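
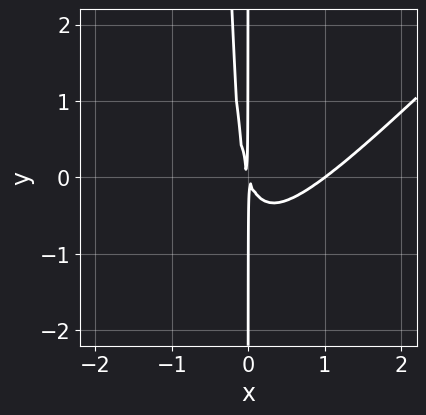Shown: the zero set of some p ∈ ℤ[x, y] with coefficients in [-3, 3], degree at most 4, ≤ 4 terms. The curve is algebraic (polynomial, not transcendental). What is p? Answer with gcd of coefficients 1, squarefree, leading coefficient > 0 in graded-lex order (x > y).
Degree: the shape is more complex than any degree-2 curve, so deg p = 3.
Checking where it meets the axes: the visible y-axis segment lies entirely on the curve; it meets the x-axis at x = 1 (among the integer gridlines).
Solving for integer coefficients yields p as stated.

3*x^3 - 3*x^2*y - 3*x^2 - x*y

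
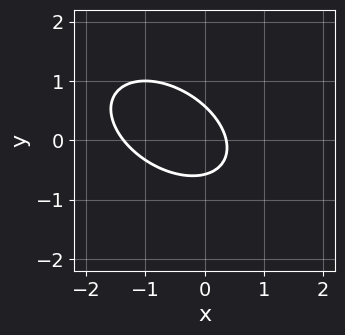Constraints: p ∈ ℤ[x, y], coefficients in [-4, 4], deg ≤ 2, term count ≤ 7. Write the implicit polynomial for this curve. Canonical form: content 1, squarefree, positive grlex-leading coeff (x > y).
1. deg p = 2.
2. Solving for integer coefficients yields p as stated.

2*x^2 + 2*x*y + 3*y^2 + 2*x - 1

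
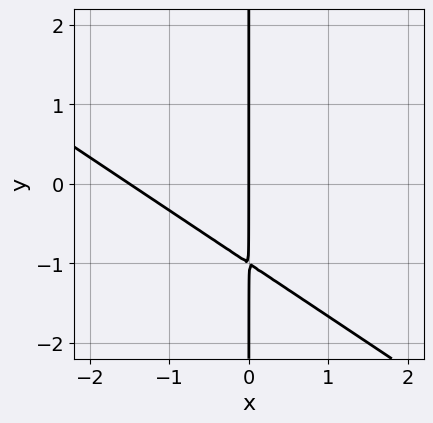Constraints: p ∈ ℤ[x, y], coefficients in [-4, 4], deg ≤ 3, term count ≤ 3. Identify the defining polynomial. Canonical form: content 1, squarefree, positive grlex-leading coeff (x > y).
Degree: no degree-1 curve has this shape, so deg p = 2.
Checking where it meets the axes: it crosses the x-axis at the gridline x = 0; every point of the y-axis in the box is on the curve.
The integer polynomial consistent with all of this is the stated p.

2*x^2 + 3*x*y + 3*x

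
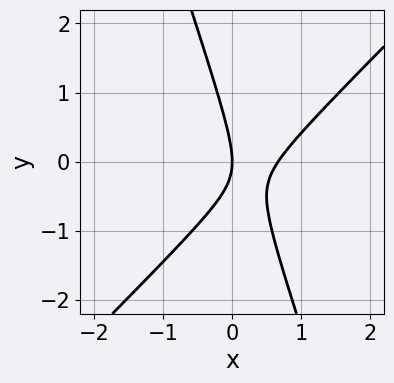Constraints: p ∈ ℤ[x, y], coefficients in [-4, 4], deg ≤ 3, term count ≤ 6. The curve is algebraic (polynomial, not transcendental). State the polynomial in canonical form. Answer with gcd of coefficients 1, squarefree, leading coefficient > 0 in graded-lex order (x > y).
3*x^2 - 2*x*y - y^2 - 2*x

First, deg p = 2.
Then, from the axis intercepts and sections: it crosses the x-axis at the gridline x = 0; it meets the y-axis at y = 0 (among the integer gridlines).
Finally, these observations pin down the coefficients.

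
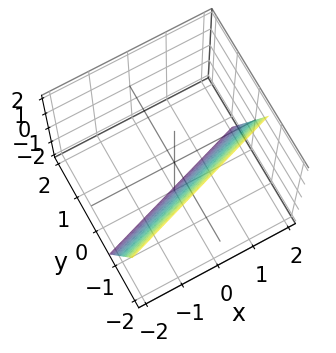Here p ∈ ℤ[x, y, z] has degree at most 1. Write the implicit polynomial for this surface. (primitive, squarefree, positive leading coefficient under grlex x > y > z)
(a) The degree is 1 — the surface is flat (a plane).
(b) Observable constraints: it meets the x-axis at x = 2 (among the integer gridlines); it crosses the z-axis at the gridline z = -2.
(c) Assembling these constraints gives the stated polynomial.

x - 3*y - z - 2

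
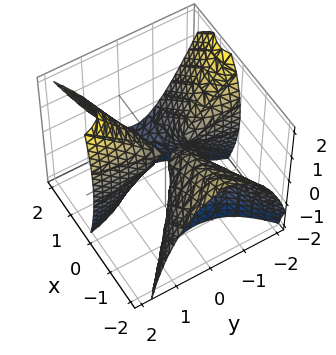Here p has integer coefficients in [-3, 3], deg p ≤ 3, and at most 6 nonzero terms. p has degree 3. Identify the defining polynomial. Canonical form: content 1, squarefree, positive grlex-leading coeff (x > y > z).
x^3 + 2*x^2*z - 3*x*y^2 - 2*x*y + z^2

(a) The picture has 2 separate pieces. They look like related sheets of one shape, so recover p as a whole.
(b) The degree is 3 — the shape is more complex than any degree-2 surface.
(c) Checking where it meets the axes: it crosses the z-axis at the gridline z = 0; the visible y-axis segment lies entirely on the surface; it crosses the x-axis at the gridline x = 0.
(d) Fitting integer coefficients to these (and the overall shape) gives p.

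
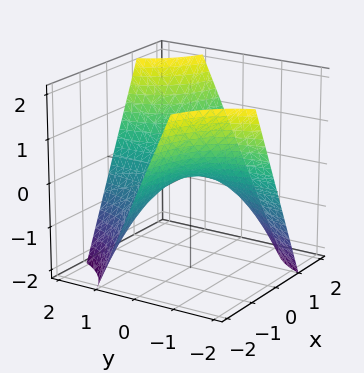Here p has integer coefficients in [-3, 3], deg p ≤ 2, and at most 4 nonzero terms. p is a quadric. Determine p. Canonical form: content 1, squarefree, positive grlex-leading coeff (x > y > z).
x*y - z

(a) deg p = 2.
(b) From the axis intercepts and sections: the visible y-axis segment lies entirely on the surface; one z-axis crossing is at z = 0.
(c) The integer polynomial consistent with all of this is the stated p.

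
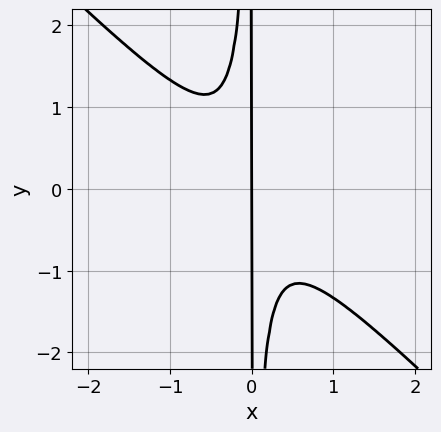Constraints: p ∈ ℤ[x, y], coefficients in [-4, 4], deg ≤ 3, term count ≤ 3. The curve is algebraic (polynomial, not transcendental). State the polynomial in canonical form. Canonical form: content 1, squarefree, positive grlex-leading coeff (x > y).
3*x^3 + 3*x^2*y + x

1. Degree: the shape is more complex than any degree-2 curve, so deg p = 3.
2. Observable constraints: it crosses the x-axis at the gridline x = 0; the visible y-axis segment lies entirely on the curve.
3. Fitting integer coefficients to these (and the overall shape) gives p.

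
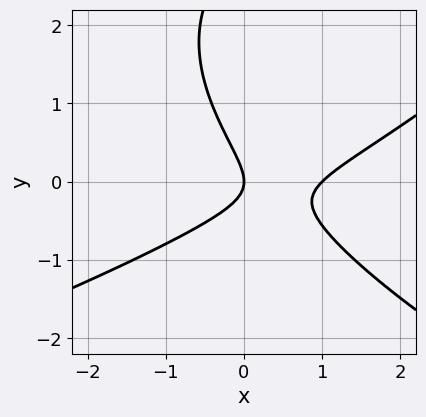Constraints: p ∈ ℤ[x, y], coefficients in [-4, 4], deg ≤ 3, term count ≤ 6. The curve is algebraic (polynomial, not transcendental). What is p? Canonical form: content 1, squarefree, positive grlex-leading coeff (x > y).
First, deg p = 3. No degree-2 curve has this shape.
Next, against the integer gridlines: one y-axis crossing is at y = 0; among the integer gridlines, it crosses the x-axis at x ∈ {0, 1}.
Finally, assembling these constraints gives the stated polynomial.

y^3 + 2*x^2 - 2*x*y - 3*y^2 - 2*x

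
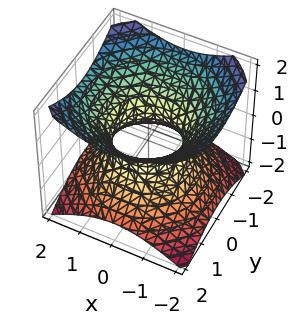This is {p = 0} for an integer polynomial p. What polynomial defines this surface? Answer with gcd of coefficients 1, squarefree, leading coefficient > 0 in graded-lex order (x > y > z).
First, the degree is 2 — no degree-1 surface has this shape.
Then, symmetry: the z-axis is an axis of rotation, so x and y enter only as x² + y².
Then, reading off the gridlines: the surface avoids every integer z-axis point in the box; a circular section at z = 1 has radius between 1 and 2; among the integer gridlines, it crosses the x-axis at x ∈ {-1, 1}; among the integer gridlines, it crosses the y-axis at y ∈ {-1, 1}.
Finally, putting this together gives p.

2*x^2 + 2*y^2 - 3*z^2 - 2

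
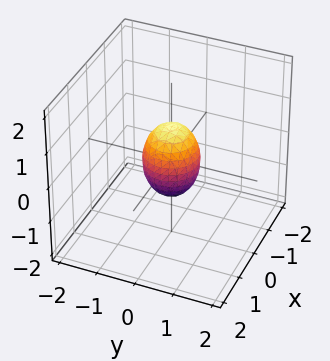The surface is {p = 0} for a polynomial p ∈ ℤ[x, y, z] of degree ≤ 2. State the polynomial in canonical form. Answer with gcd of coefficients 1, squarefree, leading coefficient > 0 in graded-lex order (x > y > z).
Degree: a closed, bounded, convex surface; a quadric, so deg p = 2.
Symmetries: it's symmetric under z → −z, forcing even powers of z; rotational symmetry about the z-axis ⇒ p depends on x, y only through x² + y².
Checking where it meets the axes: the z-axis gridline crossings are at z ∈ {-1, 1}; a circular section at z = 0 has radius between 0 and 1.
Matching integer coefficients to the picture gives p.

2*x^2 + 2*y^2 + z^2 - 1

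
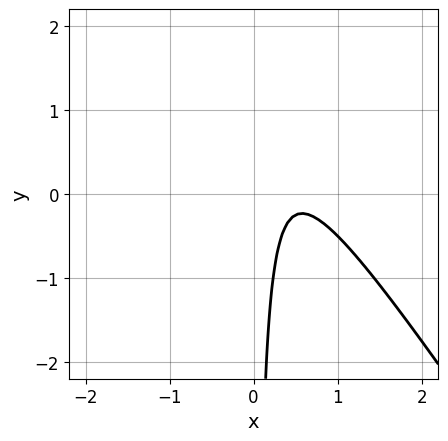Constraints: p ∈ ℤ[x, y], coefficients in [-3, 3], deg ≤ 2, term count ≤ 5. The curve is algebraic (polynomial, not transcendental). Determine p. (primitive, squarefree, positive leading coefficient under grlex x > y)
1. deg p = 2.
2. From the visible intercepts: it misses every integer gridline on the x-axis; the curve avoids every integer y-axis point in the box.
3. Together with the visible shape, these determine p as stated.

3*x^2 + 2*x*y - 3*x + 1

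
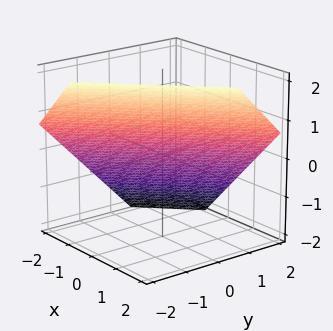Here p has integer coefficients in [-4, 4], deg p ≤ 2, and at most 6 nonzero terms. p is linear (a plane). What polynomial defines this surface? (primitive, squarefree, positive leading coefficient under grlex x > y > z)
3*x - 3*y - 3*z + 2

(a) deg p = 1. Every cross-section is a straight line — this is a plane.
(b) Matching integer coefficients to the picture gives p.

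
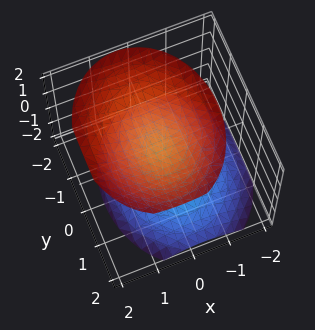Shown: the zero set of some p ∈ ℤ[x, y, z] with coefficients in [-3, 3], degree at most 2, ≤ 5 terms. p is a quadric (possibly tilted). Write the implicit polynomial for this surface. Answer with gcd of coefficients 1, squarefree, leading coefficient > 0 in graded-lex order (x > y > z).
3*x^2 - x*z + 2*y^2 - 3*z^2 + 3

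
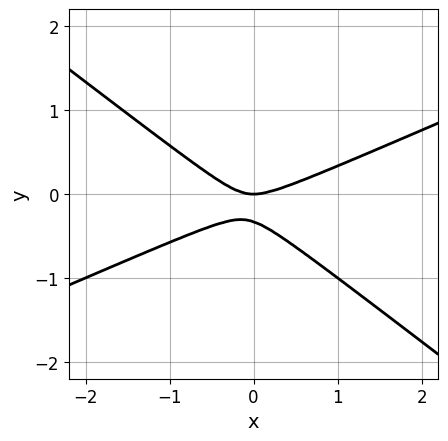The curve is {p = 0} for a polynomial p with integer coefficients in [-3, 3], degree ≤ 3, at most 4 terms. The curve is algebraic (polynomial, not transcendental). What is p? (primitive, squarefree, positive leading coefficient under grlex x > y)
x^2 - x*y - 3*y^2 - y

1. Degree: the shape is more complex than any degree-1 curve, so deg p = 2.
2. Against the integer gridlines: it meets the x-axis at x = 0 (among the integer gridlines); it crosses the y-axis at the gridline y = 0.
3. Assembling these constraints gives the stated polynomial.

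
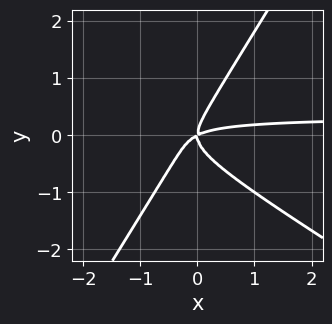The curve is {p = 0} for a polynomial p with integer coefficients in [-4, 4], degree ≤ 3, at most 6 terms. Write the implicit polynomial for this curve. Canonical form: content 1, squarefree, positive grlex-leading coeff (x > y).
3*x^2*y + 3*x*y^2 - 3*y^3 - x^2 + 2*x*y

1. deg p = 3. The shape is more complex than any degree-2 curve.
2. Checking where it meets the axes: it meets the x-axis at x = 0 (among the integer gridlines); it meets the y-axis at y = 0 (among the integer gridlines).
3. Together with the visible shape, these determine p as stated.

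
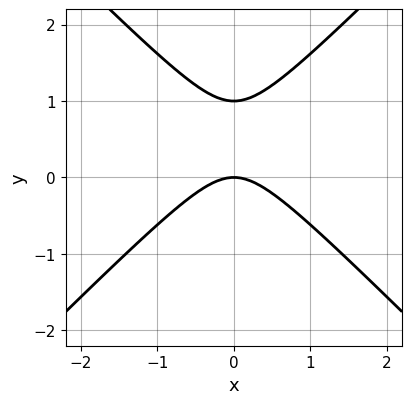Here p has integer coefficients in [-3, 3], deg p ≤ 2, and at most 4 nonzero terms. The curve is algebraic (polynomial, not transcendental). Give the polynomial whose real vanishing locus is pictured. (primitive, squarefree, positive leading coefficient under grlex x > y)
(a) Degree: a generic line meets the curve in up to 2 points, so deg p = 2.
(b) Symmetries: the x ↦ −x reflection is a symmetry, so x appears only in even powers.
(c) Observable constraints: it crosses the x-axis at the gridline x = 0; among the integer gridlines, it crosses the y-axis at y ∈ {0, 1}.
(d) Solving for integer coefficients yields p as stated.

x^2 - y^2 + y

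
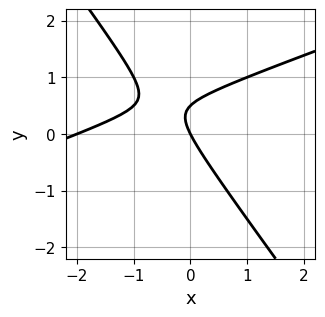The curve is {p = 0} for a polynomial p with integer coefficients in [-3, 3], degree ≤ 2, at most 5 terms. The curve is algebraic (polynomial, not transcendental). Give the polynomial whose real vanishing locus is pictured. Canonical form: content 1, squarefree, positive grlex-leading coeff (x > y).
deg p = 2. The shape is more complex than any degree-1 curve.
From the visible intercepts: the x-axis gridline crossings are at x ∈ {-2, 0}; it meets the y-axis at y = 0 (among the integer gridlines).
The integer polynomial consistent with all of this is the stated p.

x^2 - 2*x*y - 2*y^2 + 2*x + y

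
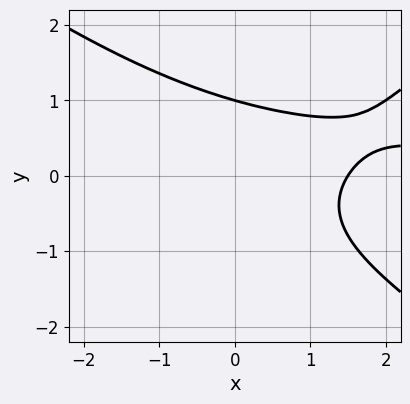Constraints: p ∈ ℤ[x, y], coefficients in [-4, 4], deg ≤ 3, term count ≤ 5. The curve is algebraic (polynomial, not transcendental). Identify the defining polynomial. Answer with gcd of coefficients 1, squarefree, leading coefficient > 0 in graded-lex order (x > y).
First, degree: a generic line meets the curve in up to 3 points, so deg p = 3.
Next, from the visible intercepts: one y-axis crossing is at y = 1.
Finally, assembling these constraints gives the stated polynomial.

x^2*y - 2*y^3 - 2*x - y + 3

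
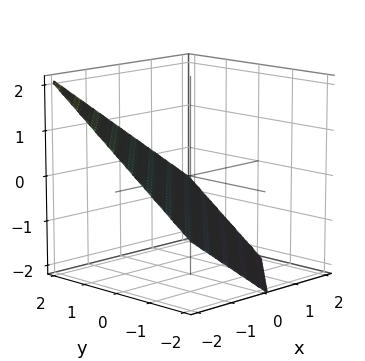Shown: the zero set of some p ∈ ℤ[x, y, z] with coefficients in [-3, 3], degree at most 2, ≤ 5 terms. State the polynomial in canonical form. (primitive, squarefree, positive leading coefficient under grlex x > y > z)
2*x - 2*y + 3*z + 2

(a) Degree: the surface is flat (a plane), so deg p = 1.
(b) Checking where it meets the axes: one y-axis crossing is at y = 1; it meets the x-axis at x = -1 (among the integer gridlines).
(c) Together with the visible shape, these determine p as stated.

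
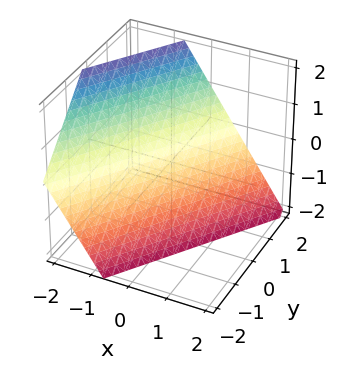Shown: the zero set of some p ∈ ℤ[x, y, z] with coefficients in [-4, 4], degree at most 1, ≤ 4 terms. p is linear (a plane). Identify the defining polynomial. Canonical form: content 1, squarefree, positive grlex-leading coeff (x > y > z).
(a) deg p = 1. Every cross-section is a straight line — this is a plane.
(b) Checking where it meets the axes: it meets the z-axis at z = -1 (among the integer gridlines); it crosses the y-axis at the gridline y = 1.
(c) Putting this together gives p.

3*x - 2*y + 2*z + 2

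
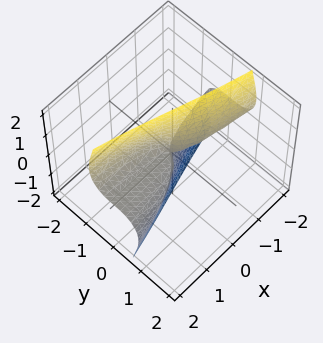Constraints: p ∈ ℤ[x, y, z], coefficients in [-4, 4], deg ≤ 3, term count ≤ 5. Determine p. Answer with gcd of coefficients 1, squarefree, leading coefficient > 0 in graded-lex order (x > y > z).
3*y^3 + 3*y*z^2 + 2*x*z

1. Degree: no degree-2 surface has this shape, so deg p = 3.
2. Against the integer gridlines: the visible z-axis segment lies entirely on the surface; the visible x-axis segment lies entirely on the surface.
3. Together with the visible shape, these determine p as stated.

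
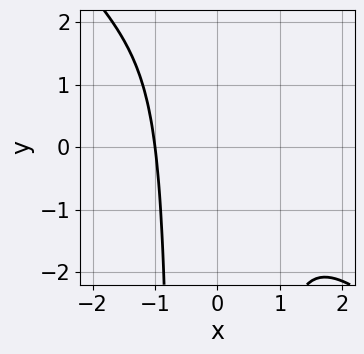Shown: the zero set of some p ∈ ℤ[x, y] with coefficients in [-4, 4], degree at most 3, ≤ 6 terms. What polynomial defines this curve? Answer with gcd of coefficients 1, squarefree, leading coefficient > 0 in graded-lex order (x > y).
2*x^3 + 2*x^2*y - x^2 - y + 3

deg p = 3. A generic line meets the curve in up to 3 points.
Against the integer gridlines: it misses every integer gridline on the y-axis; it crosses the x-axis at the gridline x = -1.
Together with the visible shape, these determine p as stated.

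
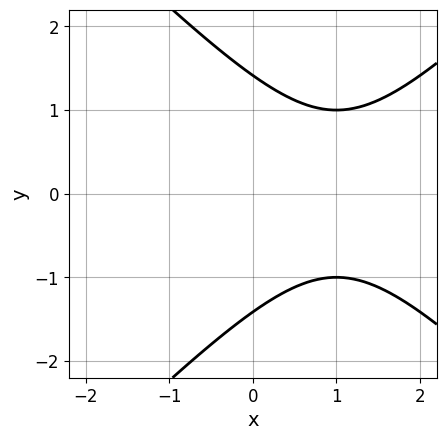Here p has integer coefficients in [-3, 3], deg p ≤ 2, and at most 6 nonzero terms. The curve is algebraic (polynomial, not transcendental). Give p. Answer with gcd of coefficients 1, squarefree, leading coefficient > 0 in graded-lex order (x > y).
1. deg p = 2. No degree-1 curve has this shape.
2. Symmetries: the y ↦ −y reflection is a symmetry, so y appears only in even powers.
3. From the axis intercepts and sections: no x-intercept at any integer in the box.
4. Matching integer coefficients to the picture gives p.

x^2 - y^2 - 2*x + 2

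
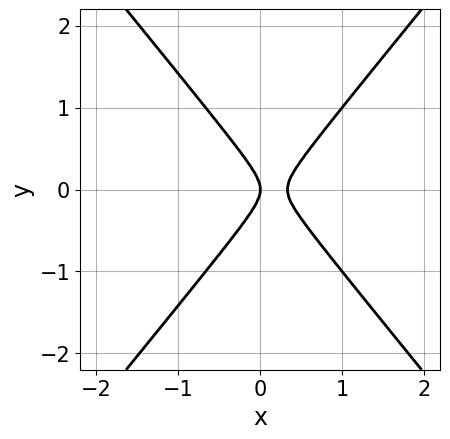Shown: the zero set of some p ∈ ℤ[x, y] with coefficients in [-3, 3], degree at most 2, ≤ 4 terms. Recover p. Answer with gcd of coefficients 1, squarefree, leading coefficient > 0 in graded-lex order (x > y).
3*x^2 - 2*y^2 - x

(a) deg p = 2.
(b) Symmetries: mirror symmetry y ↦ −y ⇒ only even powers of y.
(c) Checking where it meets the axes: it crosses the y-axis at the gridline y = 0; it meets the x-axis at x = 0 (among the integer gridlines).
(d) Putting this together gives p.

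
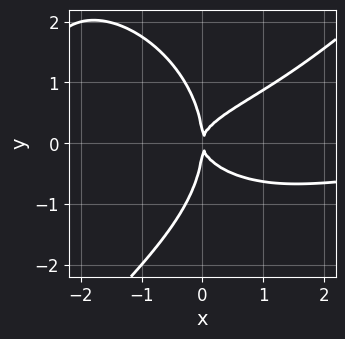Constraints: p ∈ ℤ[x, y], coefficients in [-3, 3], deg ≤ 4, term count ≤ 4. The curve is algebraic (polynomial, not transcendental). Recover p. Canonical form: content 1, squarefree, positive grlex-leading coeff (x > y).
(a) Degree: the shape is more complex than any degree-3 curve, so deg p = 4.
(b) From the visible intercepts: it meets the y-axis at y = 0 (among the integer gridlines); one x-axis crossing is at x = 0.
(c) The integer polynomial consistent with all of this is the stated p.

x^3*y - y^4 - 3*x*y^2 + 2*x^2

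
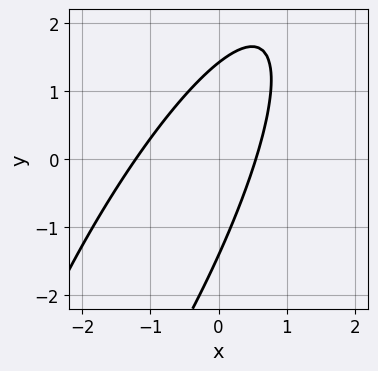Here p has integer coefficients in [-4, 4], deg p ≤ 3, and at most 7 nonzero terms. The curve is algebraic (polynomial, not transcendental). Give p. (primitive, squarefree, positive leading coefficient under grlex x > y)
First, deg p = 2.
Finally, solving for integer coefficients yields p as stated.

3*x^2 - 3*x*y + y^2 + 2*x - 2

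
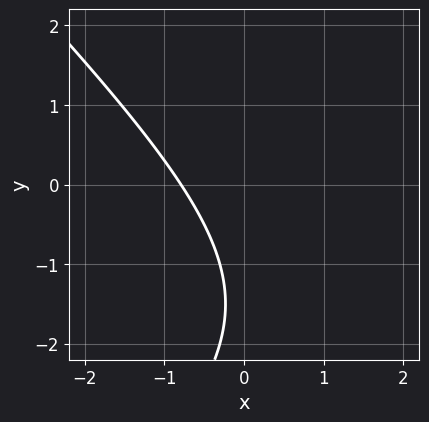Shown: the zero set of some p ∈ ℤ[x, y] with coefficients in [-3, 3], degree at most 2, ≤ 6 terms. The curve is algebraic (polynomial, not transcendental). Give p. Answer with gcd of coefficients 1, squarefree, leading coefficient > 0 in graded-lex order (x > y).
x^2 - y^2 - 3*x - 3*y - 3

First, the degree is 2 — the shape is more complex than any degree-1 curve.
Then, reading off the gridlines: it misses every integer gridline on the y-axis.
Finally, putting this together gives p.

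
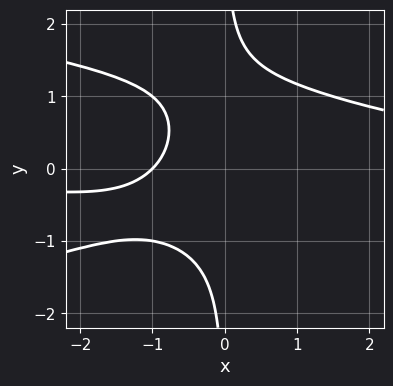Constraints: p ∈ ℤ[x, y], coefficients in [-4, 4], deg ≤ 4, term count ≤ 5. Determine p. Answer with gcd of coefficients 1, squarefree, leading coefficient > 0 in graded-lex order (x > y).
deg p = 4.
Observable constraints: it meets the x-axis at x = -1 (among the integer gridlines); no y-intercept at any integer in the box.
Matching integer coefficients to the picture gives p.

3*x*y^3 + 2*x^2*y - x*y - 3*x - 3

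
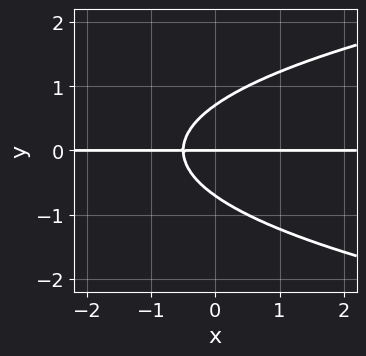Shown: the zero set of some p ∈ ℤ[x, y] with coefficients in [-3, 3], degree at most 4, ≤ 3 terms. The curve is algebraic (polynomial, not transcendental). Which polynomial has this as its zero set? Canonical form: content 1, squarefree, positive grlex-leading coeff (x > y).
2*y^3 - 2*x*y - y

deg p = 3. A generic line meets the curve in up to 3 points.
Observable constraints: one y-axis crossing is at y = 0; every point of the x-axis in the box is on the curve.
Putting this together gives p.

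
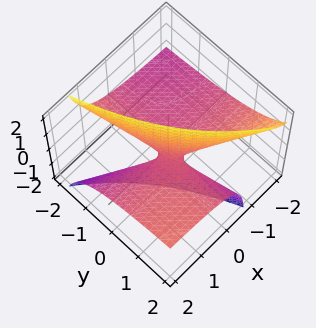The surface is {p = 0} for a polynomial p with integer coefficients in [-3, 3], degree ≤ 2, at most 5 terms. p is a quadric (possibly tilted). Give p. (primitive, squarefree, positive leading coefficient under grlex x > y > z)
1. Degree: the shape is more complex than any degree-1 surface, so deg p = 2.
2. Observable constraints: it crosses the z-axis at the gridline z = 0; the visible y-axis segment lies entirely on the surface; the visible x-axis segment lies entirely on the surface.
3. Assembling these constraints gives the stated polynomial.

x*y - 3*x*z - 2*y*z + z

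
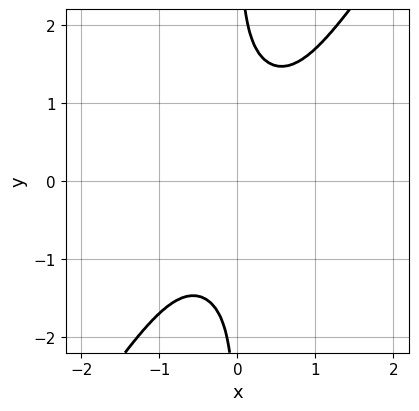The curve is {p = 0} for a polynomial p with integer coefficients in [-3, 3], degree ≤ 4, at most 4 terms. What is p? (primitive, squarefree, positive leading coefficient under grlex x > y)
1. deg p = 4.
2. From the axis intercepts and sections: it misses every integer gridline on the y-axis; no x-intercept at any integer in the box.
3. Putting this together gives p.

x^4 + x^2*y^2 - x*y^3 + 1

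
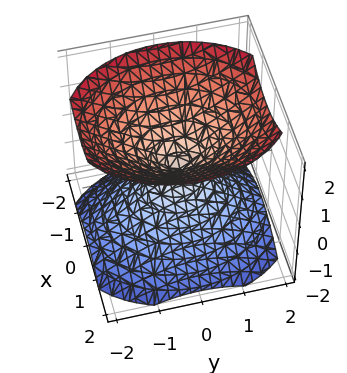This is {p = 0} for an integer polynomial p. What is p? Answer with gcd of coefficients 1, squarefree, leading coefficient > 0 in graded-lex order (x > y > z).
3*x^2 + 2*y^2 - 3*z^2

I count 2 distinct pieces. Treating them together as one polynomial.
deg p = 2. A double cone through the origin; a quadric.
Symmetries: mirror symmetry y ↦ −y ⇒ only even powers of y; mirror symmetry z ↦ −z ⇒ only even powers of z; it's symmetric under x → −x, forcing even powers of x.
Reading off the gridlines: one z-axis crossing is at z = 0; it crosses the x-axis at the gridline x = 0.
The integer polynomial consistent with all of this is the stated p.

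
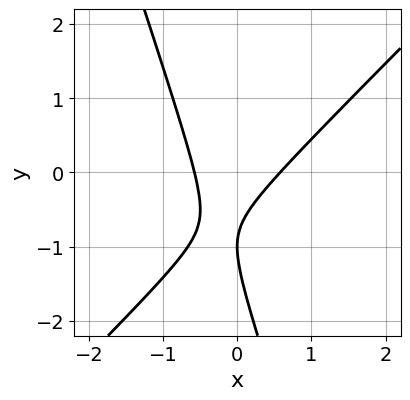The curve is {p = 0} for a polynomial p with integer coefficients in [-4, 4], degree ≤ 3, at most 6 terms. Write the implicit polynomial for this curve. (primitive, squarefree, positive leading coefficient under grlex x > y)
3*x^2 - 2*x*y - y^2 - 2*y - 1

1. deg p = 2.
2. Checking where it meets the axes: it meets the y-axis at y = -1 (among the integer gridlines).
3. The integer polynomial consistent with all of this is the stated p.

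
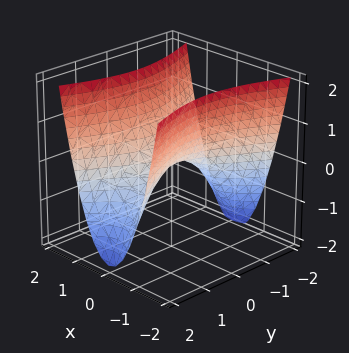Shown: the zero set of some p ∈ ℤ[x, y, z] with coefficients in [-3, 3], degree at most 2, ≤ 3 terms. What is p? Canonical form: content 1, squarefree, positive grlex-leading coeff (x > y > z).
The degree is 2 — a saddle surface; a quadric.
Symmetries: it's symmetric under x → −x, forcing even powers of x; the y ↦ −y reflection is a symmetry, so y appears only in even powers.
Reading off the gridlines: one x-axis crossing is at x = 0; it meets the y-axis at y = 0 (among the integer gridlines); it crosses the z-axis at the gridline z = 0.
Solving for integer coefficients yields p as stated.

3*x^2 - y^2 - 2*z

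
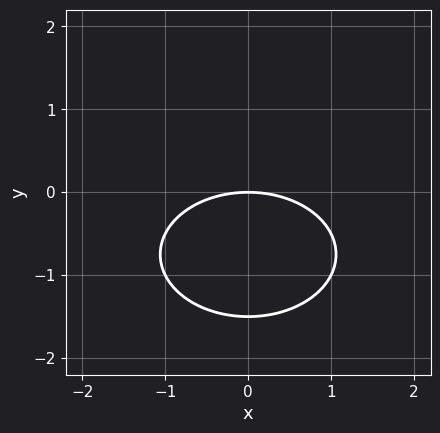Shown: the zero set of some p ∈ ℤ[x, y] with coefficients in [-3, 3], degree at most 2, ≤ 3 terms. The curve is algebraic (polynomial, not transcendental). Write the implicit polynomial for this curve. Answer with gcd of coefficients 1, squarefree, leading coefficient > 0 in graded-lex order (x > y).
x^2 + 2*y^2 + 3*y

(a) deg p = 2.
(b) Symmetries: the x ↦ −x reflection is a symmetry, so x appears only in even powers.
(c) From the axis intercepts and sections: it crosses the y-axis at the gridline y = 0; one x-axis crossing is at x = 0.
(d) Putting this together gives p.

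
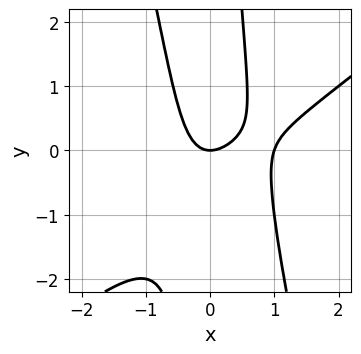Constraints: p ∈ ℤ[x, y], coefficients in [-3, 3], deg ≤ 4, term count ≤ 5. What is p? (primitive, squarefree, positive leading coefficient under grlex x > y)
3*x^3 - 3*x^2*y - x*y^2 - 3*x^2 + 2*y

1. Degree: no degree-2 curve has this shape, so deg p = 3.
2. From the visible intercepts: the x-axis gridline crossings are at x ∈ {0, 1}; one y-axis crossing is at y = 0.
3. Assembling these constraints gives the stated polynomial.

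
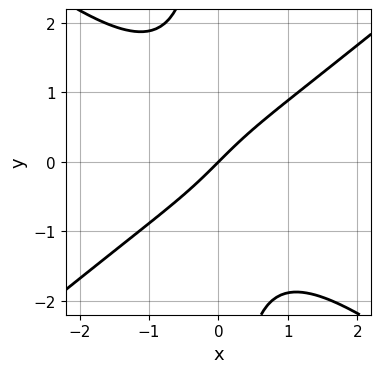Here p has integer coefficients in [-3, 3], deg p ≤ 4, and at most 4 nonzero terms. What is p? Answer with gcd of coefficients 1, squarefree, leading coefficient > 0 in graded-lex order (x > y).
2*x^3 - 3*x*y^2 + 3*x - 3*y

First, the degree is 3 — the shape is more complex than any degree-2 curve.
Next, from the axis intercepts and sections: it crosses the x-axis at the gridline x = 0; it meets the y-axis at y = 0 (among the integer gridlines).
Finally, assembling these constraints gives the stated polynomial.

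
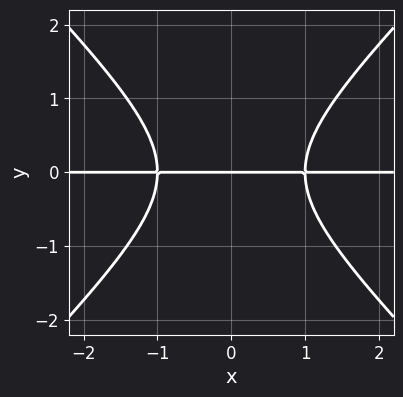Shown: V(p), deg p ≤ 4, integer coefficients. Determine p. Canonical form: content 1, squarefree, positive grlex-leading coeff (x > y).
x^2*y - y^3 - y

(a) Degree: no degree-2 curve has this shape, so deg p = 3.
(b) Symmetries: the x ↦ −x reflection is a symmetry, so x appears only in even powers.
(c) Reading off the gridlines: it crosses the y-axis at the gridline y = 0; every point of the x-axis in the box is on the curve.
(d) Solving for integer coefficients yields p as stated.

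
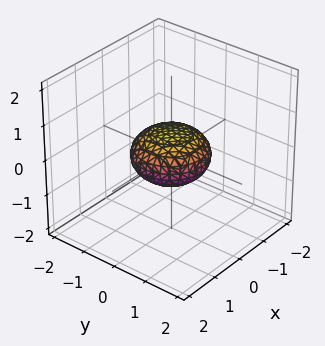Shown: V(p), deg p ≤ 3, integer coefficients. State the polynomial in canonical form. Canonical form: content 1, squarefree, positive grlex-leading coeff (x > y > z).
(a) Degree: a generic line meets the surface in up to 2 points, so deg p = 2.
(b) Symmetry: the z-axis is an axis of rotation, so x and y enter only as x² + y².
(c) Reading off the gridlines: a circular section at z = 0 has radius exactly 1; among the integer gridlines, it crosses the y-axis at y ∈ {-1, 1}.
(d) Solving for integer coefficients yields p as stated.

x^2 + y^2 + 2*z^2 - 1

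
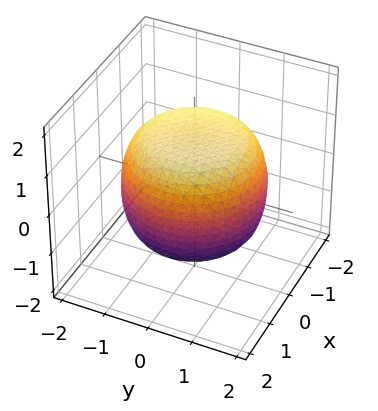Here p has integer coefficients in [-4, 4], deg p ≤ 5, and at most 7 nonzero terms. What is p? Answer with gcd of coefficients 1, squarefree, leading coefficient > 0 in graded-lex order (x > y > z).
(a) Degree: the shape is more complex than any degree-3 surface, so deg p = 4.
(b) Symmetries: the z-axis is an axis of rotation, so x and y enter only as x² + y².
(c) From the visible intercepts: a circular section at z = 0 has radius between 1 and 2.
(d) Fitting integer coefficients to these (and the overall shape) gives p.

x^4 + 2*x^2*y^2 + y^4 - x^2 - y^2 + 2*z^2 - 3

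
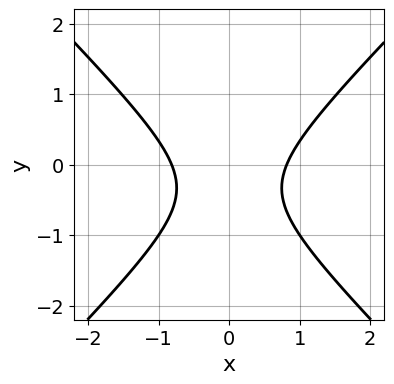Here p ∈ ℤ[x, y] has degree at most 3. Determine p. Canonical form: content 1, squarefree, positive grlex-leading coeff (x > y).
3*x^2 - 3*y^2 - 2*y - 2

deg p = 2. The shape is more complex than any degree-1 curve.
Symmetries: it's symmetric under x → −x, forcing even powers of x.
Checking where it meets the axes: it misses every integer gridline on the y-axis.
The integer polynomial consistent with all of this is the stated p.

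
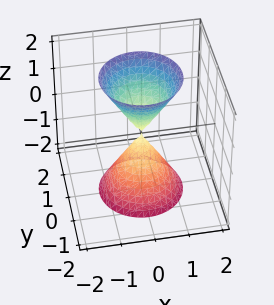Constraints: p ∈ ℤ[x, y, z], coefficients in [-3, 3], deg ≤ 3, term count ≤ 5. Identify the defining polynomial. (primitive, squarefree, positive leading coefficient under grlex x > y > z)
First, I count 2 distinct pieces.
Next, the degree is 2 — two nappes meeting at a single point; a quadric.
Then, symmetries: it's symmetric under z → −z, forcing even powers of z; the surface is invariant under rotation about z: p = q(x² + y², z).
Next, reading off the gridlines: it meets the z-axis at z = 0 (among the integer gridlines); it meets the x-axis at x = 0 (among the integer gridlines); it crosses the y-axis at the gridline y = 0; a circular section at z = 1 has radius between 0 and 1.
Finally, together with the visible shape, these determine p as stated.

3*x^2 + 3*y^2 - z^2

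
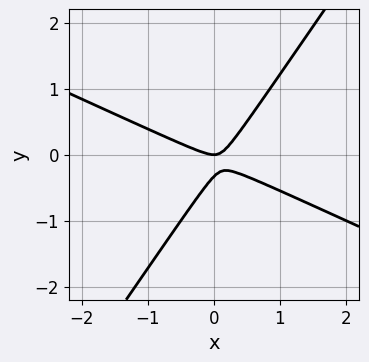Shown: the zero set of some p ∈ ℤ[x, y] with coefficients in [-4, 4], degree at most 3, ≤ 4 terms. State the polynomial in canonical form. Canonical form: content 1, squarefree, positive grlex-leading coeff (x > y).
2*x^2 + 3*x*y - 3*y^2 - y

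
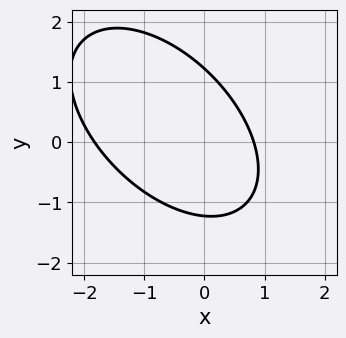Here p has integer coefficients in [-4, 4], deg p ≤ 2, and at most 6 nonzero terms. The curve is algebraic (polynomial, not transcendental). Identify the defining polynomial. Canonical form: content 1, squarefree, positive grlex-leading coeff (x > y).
(a) deg p = 2. A generic line meets the curve in up to 2 points.
(b) Solving for integer coefficients yields p as stated.

2*x^2 + 2*x*y + 2*y^2 + 2*x - 3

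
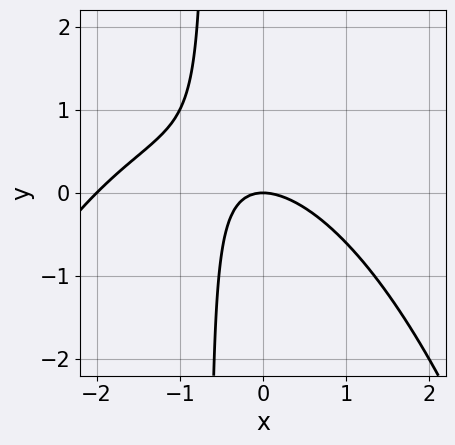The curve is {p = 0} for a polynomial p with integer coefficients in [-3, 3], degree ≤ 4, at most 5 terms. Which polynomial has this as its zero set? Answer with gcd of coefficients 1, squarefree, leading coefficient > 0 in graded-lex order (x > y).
(a) deg p = 3. No degree-2 curve has this shape.
(b) Observable constraints: among the integer gridlines, it crosses the x-axis at x ∈ {-2, 0}; it crosses the y-axis at the gridline y = 0.
(c) Together with the visible shape, these determine p as stated.

x^3 + 2*x^2 + 3*x*y + 2*y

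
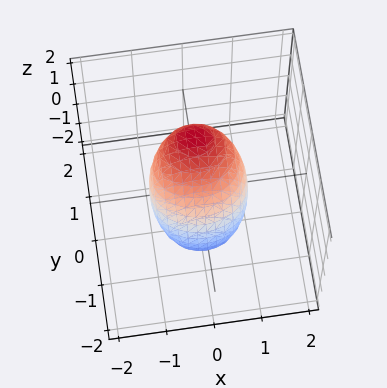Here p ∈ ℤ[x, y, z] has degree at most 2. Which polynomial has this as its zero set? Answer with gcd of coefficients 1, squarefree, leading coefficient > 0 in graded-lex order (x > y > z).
2*x^2 + 3*y^2 - 3*y*z + 2*z^2 - 2

1. Degree: the shape is more complex than any degree-1 surface, so deg p = 2.
2. Checking where it meets the axes: among the integer gridlines, it crosses the z-axis at z ∈ {-1, 1}; among the integer gridlines, it crosses the x-axis at x ∈ {-1, 1}.
3. Assembling these constraints gives the stated polynomial.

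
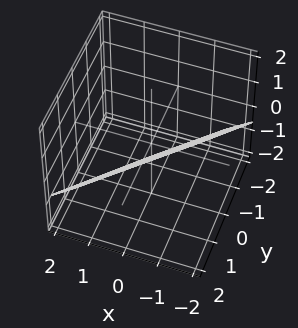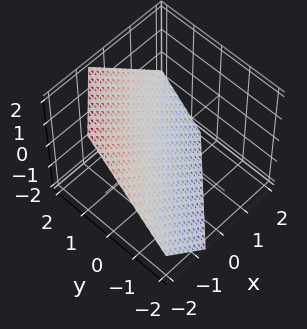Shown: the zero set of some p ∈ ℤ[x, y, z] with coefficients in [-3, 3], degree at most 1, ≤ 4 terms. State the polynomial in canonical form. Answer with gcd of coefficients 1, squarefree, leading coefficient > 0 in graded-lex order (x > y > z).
3*x - 3*y + 3*z + 2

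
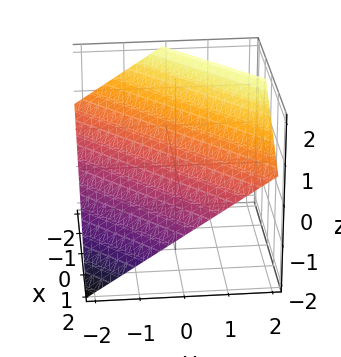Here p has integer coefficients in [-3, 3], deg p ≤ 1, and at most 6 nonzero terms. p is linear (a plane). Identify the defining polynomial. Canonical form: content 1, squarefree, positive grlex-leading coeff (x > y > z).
The degree is 1 — the surface is flat (a plane).
From the visible intercepts: it meets the y-axis at y = -1 (among the integer gridlines); one x-axis crossing is at x = 1.
Together with the visible shape, these determine p as stated.

2*x - 2*y + 3*z - 2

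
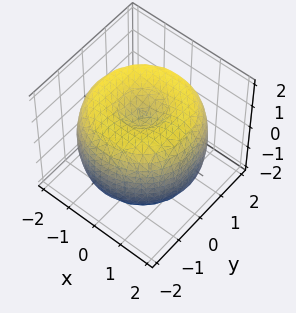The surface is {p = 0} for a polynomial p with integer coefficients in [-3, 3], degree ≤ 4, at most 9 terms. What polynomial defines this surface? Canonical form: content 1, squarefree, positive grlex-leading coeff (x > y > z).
1. Degree: the shape is more complex than any degree-3 surface, so deg p = 4.
2. Symmetry: the surface is invariant under rotation about z: p = q(x² + y², z).
3. Observable constraints: the z-axis gridline crossings are at z ∈ {-1, 1}; a circular section at z = 1 has radius between 1 and 2.
4. Putting this together gives p.

x^4 + 2*x^2*y^2 + y^4 - 3*x^2 - 3*y^2 + 2*z^2 - 2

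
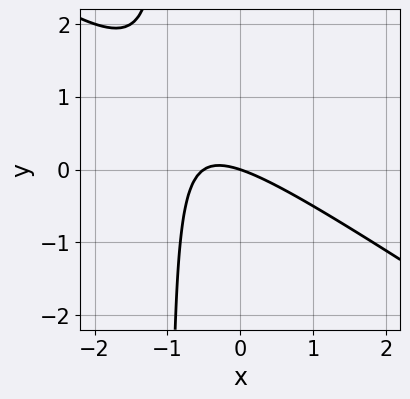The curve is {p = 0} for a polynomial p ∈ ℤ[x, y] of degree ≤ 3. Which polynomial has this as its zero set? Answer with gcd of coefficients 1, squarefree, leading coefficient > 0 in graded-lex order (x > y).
First, degree: the shape is more complex than any degree-1 curve, so deg p = 2.
Next, reading off the gridlines: one x-axis crossing is at x = 0; it meets the y-axis at y = 0 (among the integer gridlines).
Finally, the integer polynomial consistent with all of this is the stated p.

2*x^2 + 3*x*y + x + 3*y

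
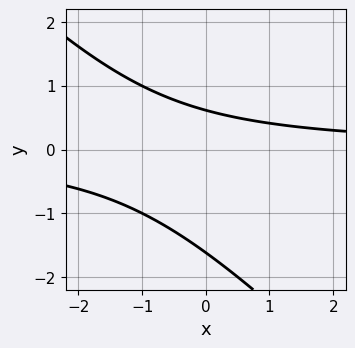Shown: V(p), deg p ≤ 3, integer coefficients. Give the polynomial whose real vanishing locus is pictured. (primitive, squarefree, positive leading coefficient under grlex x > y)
x*y + y^2 + y - 1

Degree: no degree-1 curve has this shape, so deg p = 2.
Observable constraints: the curve avoids every integer x-axis point in the box.
These observations pin down the coefficients.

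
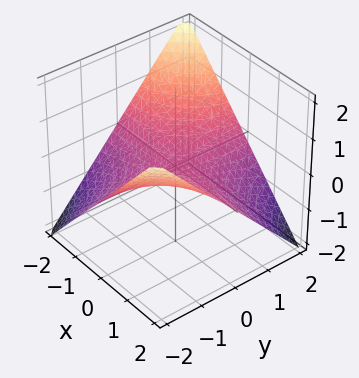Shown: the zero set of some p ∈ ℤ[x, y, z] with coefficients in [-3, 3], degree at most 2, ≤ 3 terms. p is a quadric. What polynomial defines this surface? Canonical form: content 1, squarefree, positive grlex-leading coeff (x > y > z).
x*y + 2*z

1. Degree: a saddle surface; a quadric, so deg p = 2.
2. Reading off the gridlines: every point of the y-axis in the box is on the surface; the visible x-axis segment lies entirely on the surface; one z-axis crossing is at z = 0.
3. Assembling these constraints gives the stated polynomial.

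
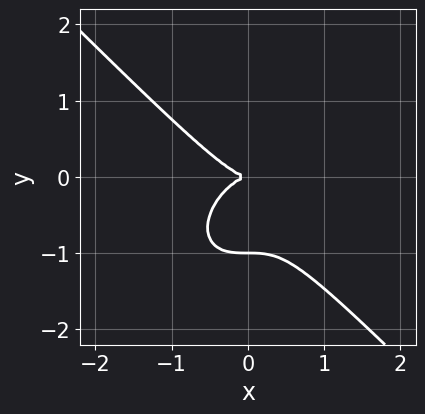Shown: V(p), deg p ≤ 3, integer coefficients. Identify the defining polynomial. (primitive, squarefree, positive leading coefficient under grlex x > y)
x^3 + y^3 + y^2

1. The degree is 3 — the shape is more complex than any degree-2 curve.
2. Reading off the gridlines: one x-axis crossing is at x = 0; the y-axis gridline crossings are at y ∈ {-1, 0}.
3. Fitting integer coefficients to these (and the overall shape) gives p.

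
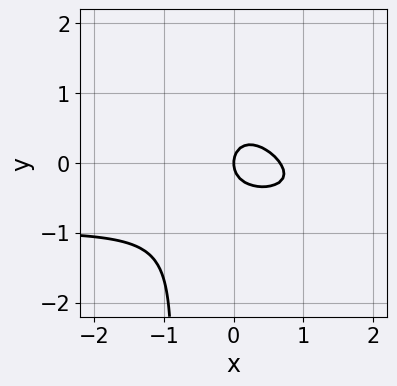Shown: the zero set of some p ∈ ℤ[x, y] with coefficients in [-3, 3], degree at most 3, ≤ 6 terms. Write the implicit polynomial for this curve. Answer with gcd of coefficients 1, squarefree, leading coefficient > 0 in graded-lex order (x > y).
3*x^2*y + 3*x*y^2 + 3*x^2 + 3*y^2 - 2*x

(a) deg p = 3. No degree-2 curve has this shape.
(b) Against the integer gridlines: it crosses the y-axis at the gridline y = 0; it crosses the x-axis at the gridline x = 0.
(c) These observations pin down the coefficients.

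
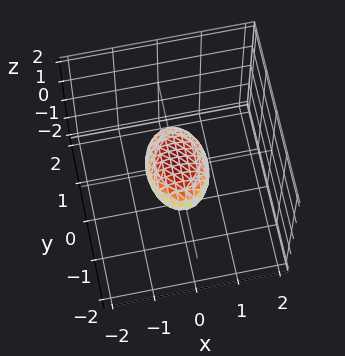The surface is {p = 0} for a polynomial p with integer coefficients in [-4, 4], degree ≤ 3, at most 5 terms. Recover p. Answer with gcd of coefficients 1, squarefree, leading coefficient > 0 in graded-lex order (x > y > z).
1. Degree: bounded and convex; a quadric, so deg p = 2.
2. Symmetries: it's symmetric under y → −y, forcing even powers of y; mirror symmetry x ↦ −x ⇒ only even powers of x; the z ↦ −z reflection is a symmetry, so z appears only in even powers.
3. From the visible intercepts: among the integer gridlines, it crosses the y-axis at y ∈ {-1, 1}.
4. Assembling these constraints gives the stated polynomial.

2*x^2 + y^2 + 3*z^2 - 1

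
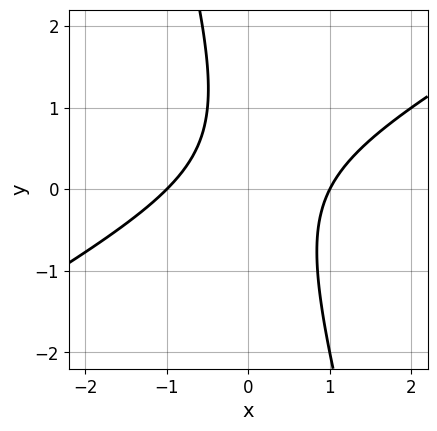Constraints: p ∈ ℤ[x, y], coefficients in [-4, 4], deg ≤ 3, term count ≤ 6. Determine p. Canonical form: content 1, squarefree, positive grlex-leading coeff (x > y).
2*x^2 - 3*x*y - y^2 + y - 2

First, deg p = 2.
Then, against the integer gridlines: among the integer gridlines, it crosses the x-axis at x ∈ {-1, 1}; the curve avoids every integer y-axis point in the box.
Finally, matching integer coefficients to the picture gives p.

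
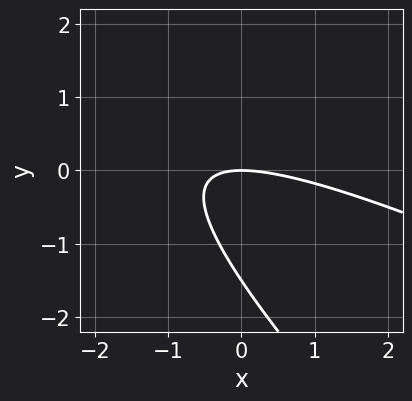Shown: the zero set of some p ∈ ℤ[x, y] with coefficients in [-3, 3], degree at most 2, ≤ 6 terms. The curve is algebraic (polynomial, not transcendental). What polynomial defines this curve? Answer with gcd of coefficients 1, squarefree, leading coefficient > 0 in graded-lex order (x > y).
x^2 + 3*x*y + 2*y^2 + 3*y

(a) deg p = 2. The shape is more complex than any degree-1 curve.
(b) From the visible intercepts: one y-axis crossing is at y = 0; one x-axis crossing is at x = 0.
(c) Assembling these constraints gives the stated polynomial.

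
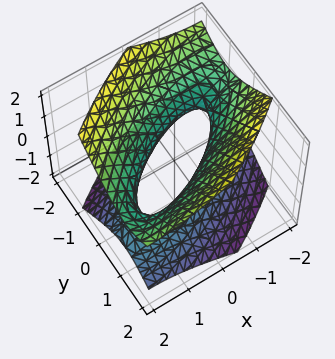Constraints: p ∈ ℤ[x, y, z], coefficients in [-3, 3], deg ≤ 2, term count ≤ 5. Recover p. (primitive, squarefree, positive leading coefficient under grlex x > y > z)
x^2 - 2*x*y + 2*y^2 - 2*z^2 - 1

deg p = 2. A generic line meets the surface in up to 2 points.
Reading off the gridlines: the x-axis gridline crossings are at x ∈ {-1, 1}; it misses every integer gridline on the z-axis.
Putting this together gives p.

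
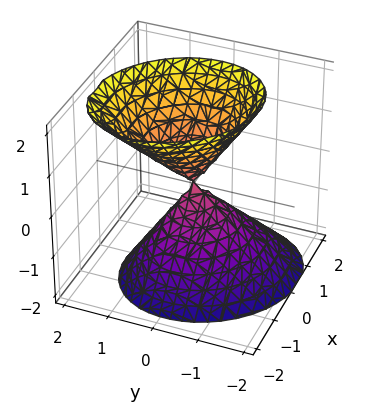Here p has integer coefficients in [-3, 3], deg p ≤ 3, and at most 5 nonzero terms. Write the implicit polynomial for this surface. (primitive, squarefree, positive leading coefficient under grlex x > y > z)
3*x^2 + x*y + 3*y^2 - y*z - 2*z^2

(a) The picture has 2 separate pieces.
(b) deg p = 2.
(c) From the visible intercepts: it meets the y-axis at y = 0 (among the integer gridlines); one z-axis crossing is at z = 0.
(d) These observations pin down the coefficients.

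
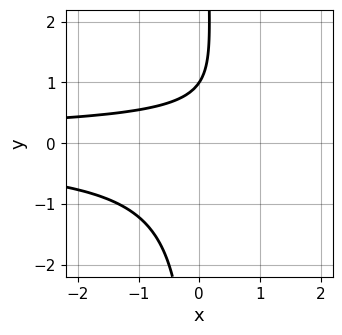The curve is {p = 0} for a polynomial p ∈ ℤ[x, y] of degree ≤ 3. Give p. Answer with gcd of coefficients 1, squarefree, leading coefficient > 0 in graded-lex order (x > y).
First, deg p = 3. The shape is more complex than any degree-2 curve.
Next, from the visible intercepts: it meets the y-axis at y = 1 (among the integer gridlines); it misses every integer gridline on the x-axis.
Finally, solving for integer coefficients yields p as stated.

3*x*y^2 - 2*y + 2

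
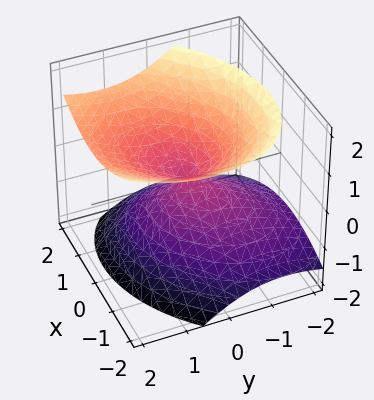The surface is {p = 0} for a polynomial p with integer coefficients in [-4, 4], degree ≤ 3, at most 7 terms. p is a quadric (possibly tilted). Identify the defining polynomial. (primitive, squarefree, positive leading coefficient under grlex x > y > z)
2*x^2 - x*y + 2*y^2 - 2*y*z - 3*z^2

(a) deg p = 2. A generic line meets the surface in up to 2 points.
(b) Against the integer gridlines: it crosses the y-axis at the gridline y = 0; one x-axis crossing is at x = 0; one z-axis crossing is at z = 0.
(c) Solving for integer coefficients yields p as stated.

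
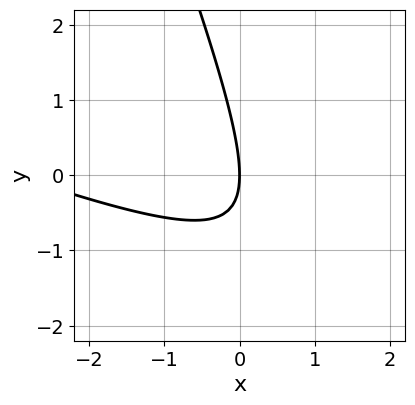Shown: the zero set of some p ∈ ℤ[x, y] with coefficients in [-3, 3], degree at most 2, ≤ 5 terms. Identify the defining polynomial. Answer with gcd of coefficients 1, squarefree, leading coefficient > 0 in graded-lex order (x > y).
x^2 + 3*x*y + y^2 + 3*x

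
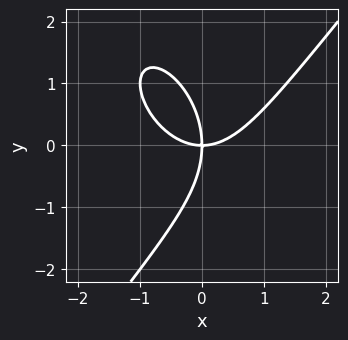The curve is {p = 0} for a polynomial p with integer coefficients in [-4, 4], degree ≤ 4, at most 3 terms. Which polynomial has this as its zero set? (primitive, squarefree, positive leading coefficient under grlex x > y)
2*x^3 - y^3 - 3*x*y

First, the degree is 3 — the shape is more complex than any degree-2 curve.
Next, from the visible intercepts: it meets the x-axis at x = 0 (among the integer gridlines); it crosses the y-axis at the gridline y = 0.
Finally, these observations pin down the coefficients.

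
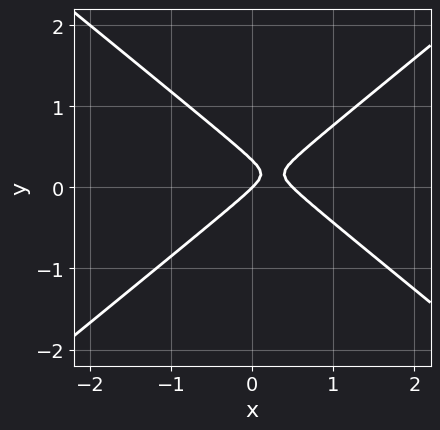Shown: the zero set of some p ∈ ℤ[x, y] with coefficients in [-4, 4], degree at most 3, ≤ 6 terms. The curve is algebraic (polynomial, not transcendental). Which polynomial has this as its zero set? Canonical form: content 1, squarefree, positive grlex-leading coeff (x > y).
Degree: a generic line meets the curve in up to 2 points, so deg p = 2.
From the axis intercepts and sections: it crosses the y-axis at the gridline y = 0; it meets the x-axis at x = 0 (among the integer gridlines).
Fitting integer coefficients to these (and the overall shape) gives p.

2*x^2 - 3*y^2 - x + y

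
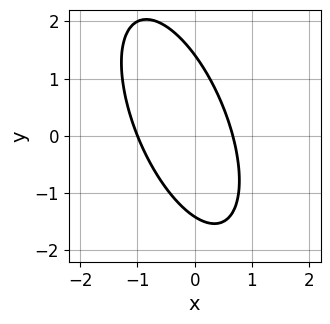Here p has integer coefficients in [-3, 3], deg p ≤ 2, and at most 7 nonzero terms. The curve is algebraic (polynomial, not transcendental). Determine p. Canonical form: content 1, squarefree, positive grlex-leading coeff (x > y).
3*x^2 + 2*x*y + y^2 + x - 2

(a) deg p = 2. No degree-1 curve has this shape.
(b) From the axis intercepts and sections: one x-axis crossing is at x = -1.
(c) Matching integer coefficients to the picture gives p.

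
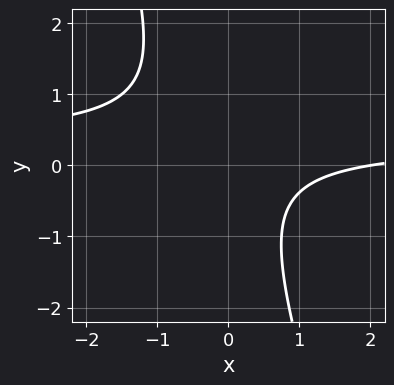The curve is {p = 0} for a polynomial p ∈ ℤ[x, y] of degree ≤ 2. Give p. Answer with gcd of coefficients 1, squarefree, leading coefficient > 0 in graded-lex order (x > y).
3*x*y + y^2 - x + 2

The degree is 2 — a generic line meets the curve in up to 2 points.
Checking where it meets the axes: one x-axis crossing is at x = 2; the curve avoids every integer y-axis point in the box.
Assembling these constraints gives the stated polynomial.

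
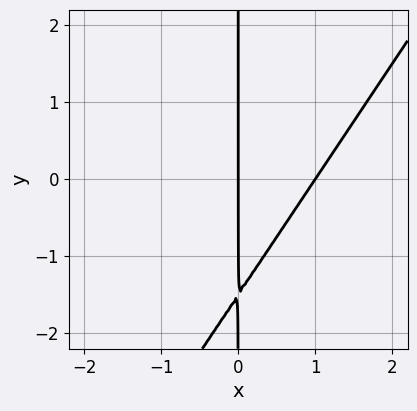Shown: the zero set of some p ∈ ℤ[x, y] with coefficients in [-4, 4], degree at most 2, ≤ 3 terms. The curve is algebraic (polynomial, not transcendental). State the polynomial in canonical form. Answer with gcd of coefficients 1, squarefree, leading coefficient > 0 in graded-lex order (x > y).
3*x^2 - 2*x*y - 3*x

First, deg p = 2. A generic line meets the curve in up to 2 points.
Next, against the integer gridlines: among the integer gridlines, it crosses the x-axis at x ∈ {0, 1}; the visible y-axis segment lies entirely on the curve.
Finally, putting this together gives p.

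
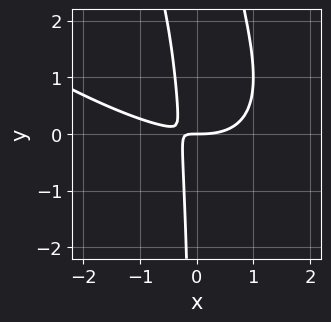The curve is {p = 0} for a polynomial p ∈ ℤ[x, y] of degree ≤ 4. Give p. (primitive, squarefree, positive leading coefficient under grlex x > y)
x^3 + 2*x^2*y + x*y^2 - 3*x*y - y

1. The degree is 3 — no degree-2 curve has this shape.
2. Observable constraints: it meets the x-axis at x = 0 (among the integer gridlines); it crosses the y-axis at the gridline y = 0.
3. Matching integer coefficients to the picture gives p.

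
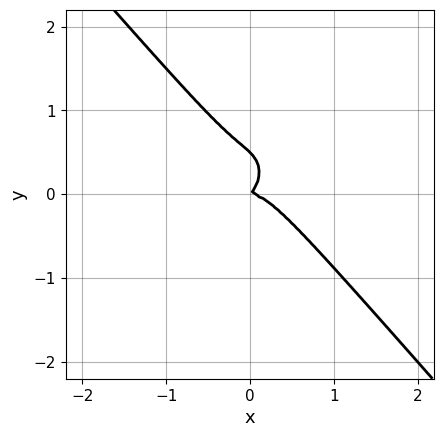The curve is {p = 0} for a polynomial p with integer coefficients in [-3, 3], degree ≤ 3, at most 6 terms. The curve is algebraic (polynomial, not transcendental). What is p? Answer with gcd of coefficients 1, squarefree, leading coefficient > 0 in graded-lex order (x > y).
3*x^3 + 2*y^3 + x*y - y^2

deg p = 3. No degree-2 curve has this shape.
From the visible intercepts: one y-axis crossing is at y = 0; one x-axis crossing is at x = 0.
These observations pin down the coefficients.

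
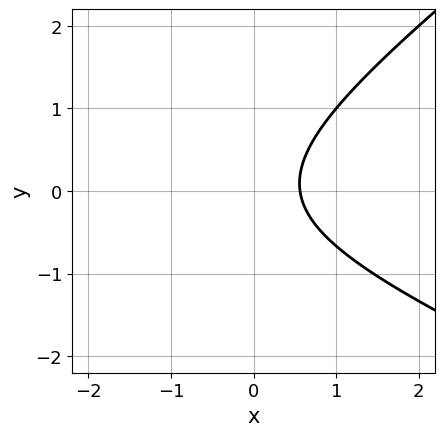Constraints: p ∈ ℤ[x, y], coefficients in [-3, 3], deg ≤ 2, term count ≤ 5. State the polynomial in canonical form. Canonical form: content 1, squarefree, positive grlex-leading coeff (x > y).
x^2 + x*y - 3*y^2 + 3*x - 2

1. Degree: a generic line meets the curve in up to 2 points, so deg p = 2.
2. Checking where it meets the axes: no y-intercept at any integer in the box.
3. These observations pin down the coefficients.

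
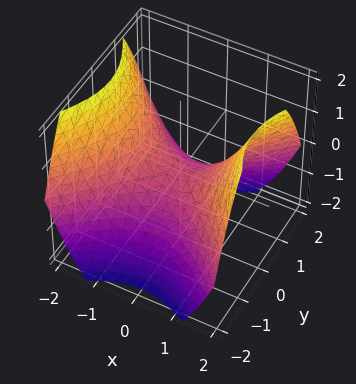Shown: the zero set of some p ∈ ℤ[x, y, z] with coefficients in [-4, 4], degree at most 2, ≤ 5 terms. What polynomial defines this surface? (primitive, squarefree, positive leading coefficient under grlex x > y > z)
2*x^2 - 2*y^2 - 3*z

1. Degree: a saddle surface; a quadric, so deg p = 2.
2. Symmetries: mirror symmetry x ↦ −x ⇒ only even powers of x; the y ↦ −y reflection is a symmetry, so y appears only in even powers.
3. Checking where it meets the axes: it meets the y-axis at y = 0 (among the integer gridlines); one x-axis crossing is at x = 0.
4. Assembling these constraints gives the stated polynomial.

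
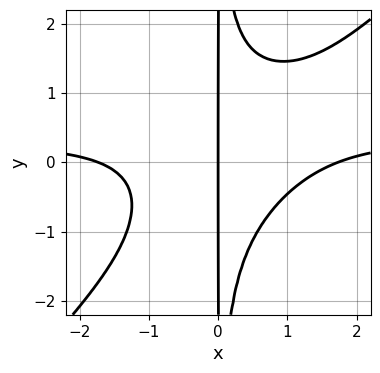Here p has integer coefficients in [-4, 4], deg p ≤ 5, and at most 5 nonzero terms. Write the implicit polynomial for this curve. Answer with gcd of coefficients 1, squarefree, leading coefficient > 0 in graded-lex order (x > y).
3*x^3*y - 3*x^2*y^2 - x^3 + 3*x

First, the degree is 4 — no degree-3 curve has this shape.
Next, checking where it meets the axes: every point of the y-axis in the box is on the curve; it meets the x-axis at x = 0 (among the integer gridlines).
Finally, putting this together gives p.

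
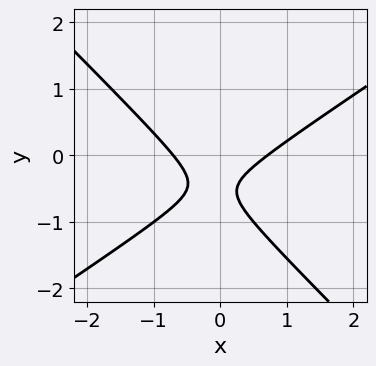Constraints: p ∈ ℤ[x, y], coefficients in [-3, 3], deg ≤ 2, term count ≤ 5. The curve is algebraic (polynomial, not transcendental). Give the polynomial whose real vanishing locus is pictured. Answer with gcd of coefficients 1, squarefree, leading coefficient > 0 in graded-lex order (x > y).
2*x^2 - x*y - 3*y^2 - 3*y - 1

(a) Degree: no degree-1 curve has this shape, so deg p = 2.
(b) Against the integer gridlines: it misses every integer gridline on the y-axis.
(c) The integer polynomial consistent with all of this is the stated p.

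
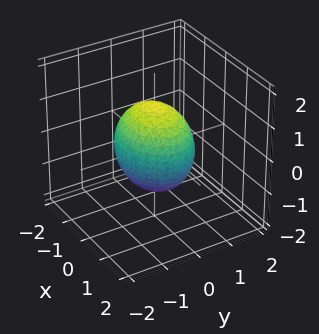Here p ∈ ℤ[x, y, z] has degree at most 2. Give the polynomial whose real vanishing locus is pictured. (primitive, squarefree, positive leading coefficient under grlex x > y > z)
2*x^2 + 3*y^2 + 2*z^2 - 3

deg p = 2.
Symmetries: mirror symmetry z ↦ −z ⇒ only even powers of z; the x ↦ −x reflection is a symmetry, so x appears only in even powers; the y ↦ −y reflection is a symmetry, so y appears only in even powers.
Against the integer gridlines: the y-axis gridline crossings are at y ∈ {-1, 1}.
Assembling these constraints gives the stated polynomial.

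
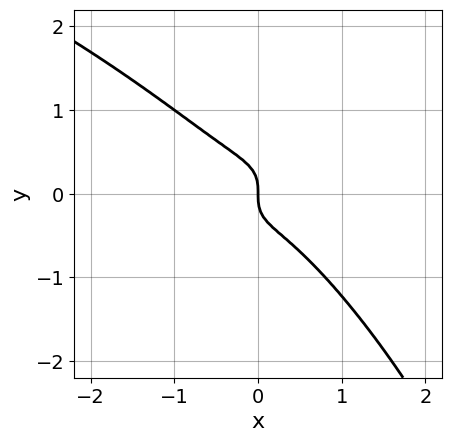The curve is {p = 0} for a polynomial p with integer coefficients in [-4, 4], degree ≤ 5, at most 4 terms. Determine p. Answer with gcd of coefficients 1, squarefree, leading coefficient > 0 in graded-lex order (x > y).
x^2*y^2 + 3*x^3 + 3*y^3 + x

Degree: a generic line meets the curve in up to 4 points, so deg p = 4.
From the visible intercepts: it crosses the x-axis at the gridline x = 0; it meets the y-axis at y = 0 (among the integer gridlines).
The integer polynomial consistent with all of this is the stated p.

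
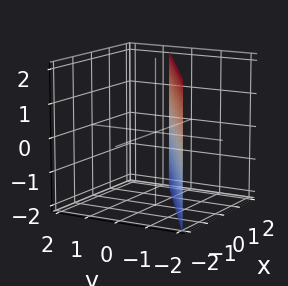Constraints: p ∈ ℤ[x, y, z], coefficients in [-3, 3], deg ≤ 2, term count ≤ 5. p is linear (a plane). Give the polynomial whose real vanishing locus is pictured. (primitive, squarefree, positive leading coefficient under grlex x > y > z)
1. Degree: every cross-section is a straight line — this is a plane, so deg p = 1.
2. Observable constraints: it crosses the x-axis at the gridline x = 1; it misses every integer gridline on the z-axis.
3. These observations pin down the coefficients.

2*x - 3*y - 2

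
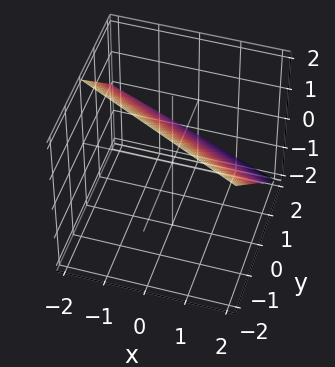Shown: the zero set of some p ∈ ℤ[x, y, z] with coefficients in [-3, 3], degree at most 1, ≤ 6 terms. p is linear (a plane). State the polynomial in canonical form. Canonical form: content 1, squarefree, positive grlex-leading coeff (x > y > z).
x + 2*y + 2*z - 2

First, degree: every cross-section is a straight line — this is a plane, so deg p = 1.
Then, observable constraints: one x-axis crossing is at x = 2; one y-axis crossing is at y = 1; one z-axis crossing is at z = 1.
Finally, matching integer coefficients to the picture gives p.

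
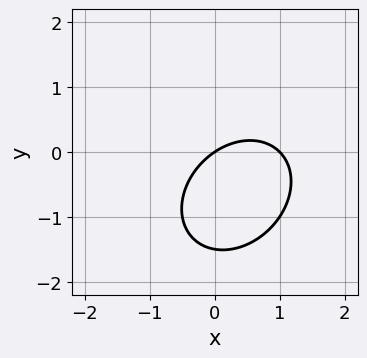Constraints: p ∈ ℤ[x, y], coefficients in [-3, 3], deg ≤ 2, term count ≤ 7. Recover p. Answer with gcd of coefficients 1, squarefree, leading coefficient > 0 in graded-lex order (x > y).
2*x^2 - x*y + 2*y^2 - 2*x + 3*y

1. deg p = 2. No degree-1 curve has this shape.
2. From the axis intercepts and sections: the x-axis gridline crossings are at x ∈ {0, 1}; it crosses the y-axis at the gridline y = 0.
3. Together with the visible shape, these determine p as stated.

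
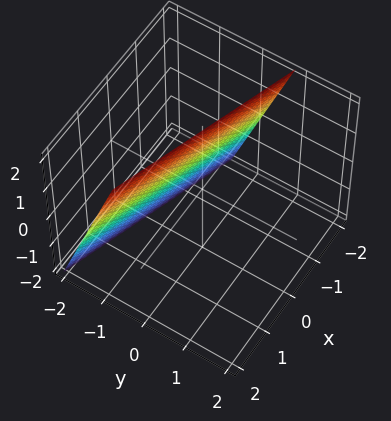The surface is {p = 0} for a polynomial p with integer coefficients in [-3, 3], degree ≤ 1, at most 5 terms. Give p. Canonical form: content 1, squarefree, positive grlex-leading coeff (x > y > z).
First, degree: every cross-section is a straight line — this is a plane, so deg p = 1.
Then, checking where it meets the axes: it crosses the z-axis at the gridline z = 2; one x-axis crossing is at x = -2.
Finally, together with the visible shape, these determine p as stated.

x + 3*y - z + 2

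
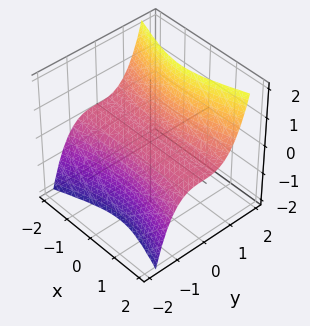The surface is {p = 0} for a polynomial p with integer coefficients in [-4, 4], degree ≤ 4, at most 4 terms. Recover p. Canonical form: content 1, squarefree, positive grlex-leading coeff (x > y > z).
x^2*z - 3*y^3 + 2*z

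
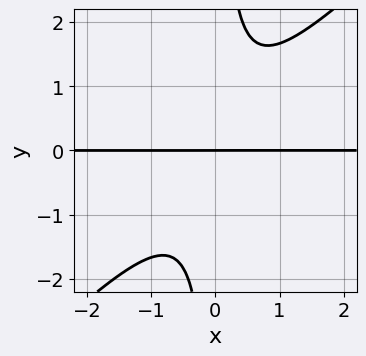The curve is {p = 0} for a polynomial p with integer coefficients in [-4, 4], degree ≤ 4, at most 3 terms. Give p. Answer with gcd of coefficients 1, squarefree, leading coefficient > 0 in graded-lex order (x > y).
deg p = 3.
From the axis intercepts and sections: every point of the x-axis in the box is on the curve; it meets the y-axis at y = 0 (among the integer gridlines).
Assembling these constraints gives the stated polynomial.

3*x^2*y - 3*x*y^2 + 2*y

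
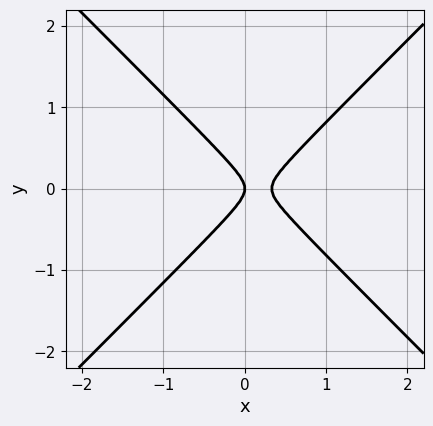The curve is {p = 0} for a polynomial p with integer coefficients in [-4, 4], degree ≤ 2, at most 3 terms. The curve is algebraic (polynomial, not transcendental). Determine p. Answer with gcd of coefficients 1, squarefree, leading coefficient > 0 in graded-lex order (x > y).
First, degree: no degree-1 curve has this shape, so deg p = 2.
Then, symmetries: the y ↦ −y reflection is a symmetry, so y appears only in even powers.
Then, against the integer gridlines: it meets the x-axis at x = 0 (among the integer gridlines); one y-axis crossing is at y = 0.
Finally, solving for integer coefficients yields p as stated.

3*x^2 - 3*y^2 - x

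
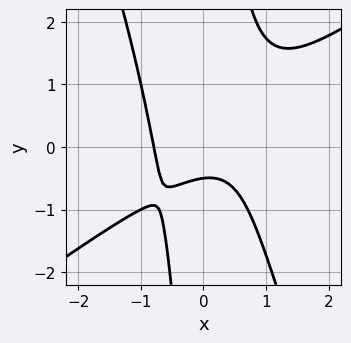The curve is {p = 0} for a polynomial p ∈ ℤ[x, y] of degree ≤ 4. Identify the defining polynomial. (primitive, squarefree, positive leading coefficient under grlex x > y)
1. Degree: no degree-2 curve has this shape, so deg p = 3.
2. Solving for integer coefficients yields p as stated.

2*x^3 - 2*x^2*y - x*y^2 + 2*y + 1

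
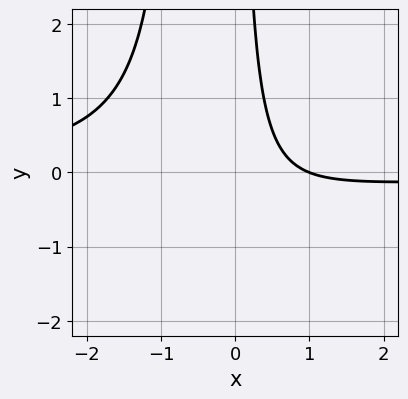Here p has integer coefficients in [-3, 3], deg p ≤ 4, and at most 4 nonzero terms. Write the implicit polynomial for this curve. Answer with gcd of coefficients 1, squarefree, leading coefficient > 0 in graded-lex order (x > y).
3*x^2*y + 2*x*y + 2*x - 2

1. deg p = 3. A generic line meets the curve in up to 3 points.
2. From the axis intercepts and sections: one x-axis crossing is at x = 1; the curve avoids every integer y-axis point in the box.
3. Assembling these constraints gives the stated polynomial.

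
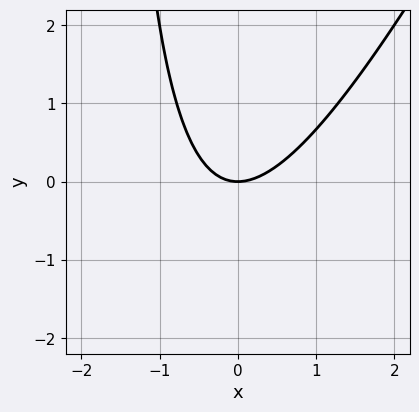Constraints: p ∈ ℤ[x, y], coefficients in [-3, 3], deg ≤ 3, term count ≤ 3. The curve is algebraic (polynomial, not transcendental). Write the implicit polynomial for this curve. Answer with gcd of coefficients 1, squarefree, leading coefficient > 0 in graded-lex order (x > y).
2*x^2 - x*y - 2*y

1. deg p = 2. No degree-1 curve has this shape.
2. From the axis intercepts and sections: it crosses the y-axis at the gridline y = 0; it meets the x-axis at x = 0 (among the integer gridlines).
3. Fitting integer coefficients to these (and the overall shape) gives p.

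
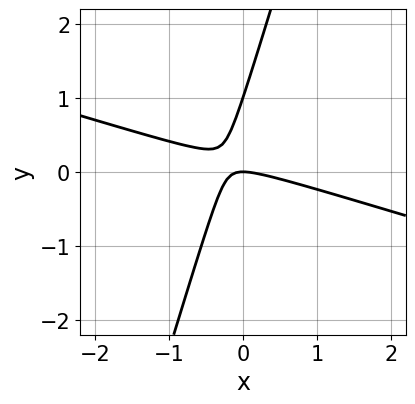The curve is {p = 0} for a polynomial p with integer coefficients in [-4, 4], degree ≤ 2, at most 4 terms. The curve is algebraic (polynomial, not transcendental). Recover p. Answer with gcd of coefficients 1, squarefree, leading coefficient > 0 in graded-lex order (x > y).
x^2 + 3*x*y - y^2 + y

(a) The degree is 2 — a generic line meets the curve in up to 2 points.
(b) Against the integer gridlines: among the integer gridlines, it crosses the y-axis at y ∈ {0, 1}; one x-axis crossing is at x = 0.
(c) Together with the visible shape, these determine p as stated.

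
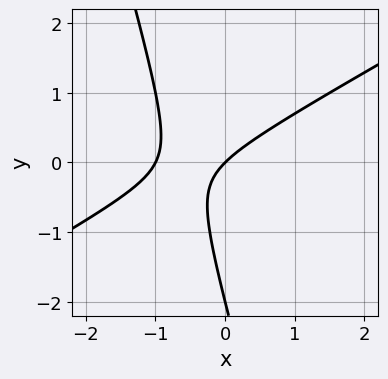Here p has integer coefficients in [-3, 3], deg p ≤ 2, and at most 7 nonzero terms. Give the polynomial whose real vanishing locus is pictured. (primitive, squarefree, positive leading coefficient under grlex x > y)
2*x^2 - 3*x*y - y^2 + 2*x - 2*y

First, deg p = 2.
Then, from the axis intercepts and sections: among the integer gridlines, it crosses the y-axis at y ∈ {-2, 0}; the x-axis gridline crossings are at x ∈ {-1, 0}.
Finally, fitting integer coefficients to these (and the overall shape) gives p.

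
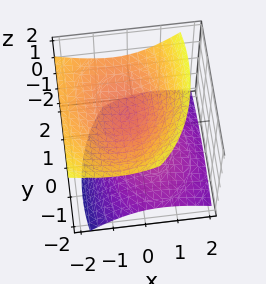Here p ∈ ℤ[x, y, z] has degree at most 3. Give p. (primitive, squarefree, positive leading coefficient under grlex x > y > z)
2*x^2 + 2*x*z + y^2 - y*z - 3*z^2 + 1

The picture has 2 separate pieces.
Degree: no degree-1 surface has this shape, so deg p = 2.
Reading off the gridlines: it misses every integer gridline on the y-axis; the surface avoids every integer x-axis point in the box.
These observations pin down the coefficients.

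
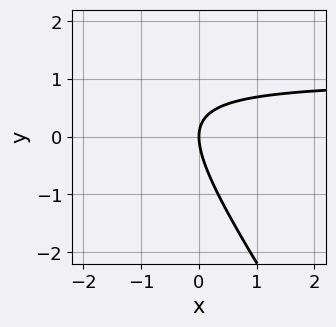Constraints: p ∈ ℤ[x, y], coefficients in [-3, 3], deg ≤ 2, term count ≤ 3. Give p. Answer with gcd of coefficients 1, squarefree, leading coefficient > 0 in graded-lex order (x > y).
The degree is 2 — a generic line meets the curve in up to 2 points.
Observable constraints: one x-axis crossing is at x = 0; it crosses the y-axis at the gridline y = 0.
Fitting integer coefficients to these (and the overall shape) gives p.

3*x*y + 2*y^2 - 3*x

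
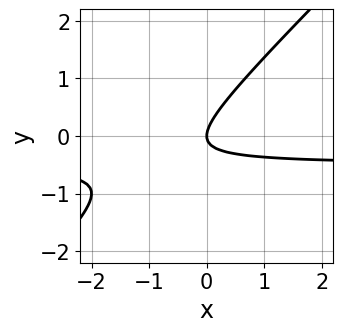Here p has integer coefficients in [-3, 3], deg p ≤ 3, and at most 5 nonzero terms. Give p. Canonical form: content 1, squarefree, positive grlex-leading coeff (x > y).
1. Degree: a generic line meets the curve in up to 2 points, so deg p = 2.
2. Against the integer gridlines: it crosses the x-axis at the gridline x = 0; it meets the y-axis at y = 0 (among the integer gridlines).
3. These observations pin down the coefficients.

2*x*y - 2*y^2 + x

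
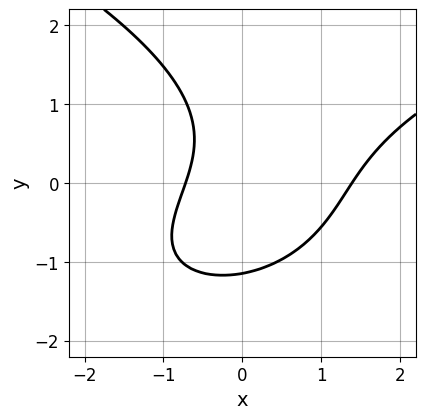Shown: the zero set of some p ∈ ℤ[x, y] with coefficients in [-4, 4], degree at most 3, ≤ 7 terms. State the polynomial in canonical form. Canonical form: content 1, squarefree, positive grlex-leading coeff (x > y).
2*y^3 - 3*x^2 + 3*x*y + 2*x + 3

1. Degree: no degree-2 curve has this shape, so deg p = 3.
2. Matching integer coefficients to the picture gives p.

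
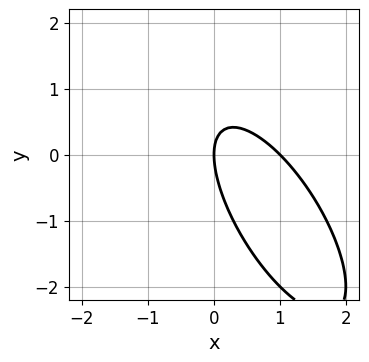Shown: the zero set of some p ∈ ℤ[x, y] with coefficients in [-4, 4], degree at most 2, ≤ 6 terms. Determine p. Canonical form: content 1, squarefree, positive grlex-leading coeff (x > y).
2*x^2 + 2*x*y + y^2 - 2*x

(a) The degree is 2 — a generic line meets the curve in up to 2 points.
(b) Reading off the gridlines: among the integer gridlines, it crosses the x-axis at x ∈ {0, 1}; one y-axis crossing is at y = 0.
(c) Solving for integer coefficients yields p as stated.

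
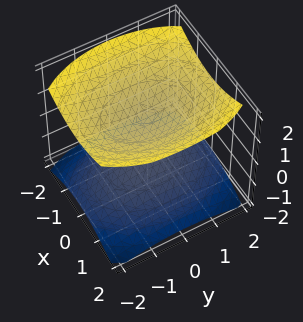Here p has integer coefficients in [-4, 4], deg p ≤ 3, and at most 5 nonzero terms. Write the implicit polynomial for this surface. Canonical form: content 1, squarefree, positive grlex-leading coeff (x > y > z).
(a) The picture has 2 separate pieces. Treating them together as one polynomial.
(b) deg p = 2. Two separate bowl-shaped sheets opening away from each other; a quadric.
(c) Symmetries: mirror symmetry x ↦ −x ⇒ only even powers of x; it's symmetric under z → −z, forcing even powers of z; mirror symmetry y ↦ −y ⇒ only even powers of y.
(d) From the visible intercepts: the surface avoids every integer x-axis point in the box; among the integer gridlines, it crosses the z-axis at z ∈ {-1, 1}; the surface avoids every integer y-axis point in the box.
(e) Assembling these constraints gives the stated polynomial.

2*x^2 + y^2 - 3*z^2 + 3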